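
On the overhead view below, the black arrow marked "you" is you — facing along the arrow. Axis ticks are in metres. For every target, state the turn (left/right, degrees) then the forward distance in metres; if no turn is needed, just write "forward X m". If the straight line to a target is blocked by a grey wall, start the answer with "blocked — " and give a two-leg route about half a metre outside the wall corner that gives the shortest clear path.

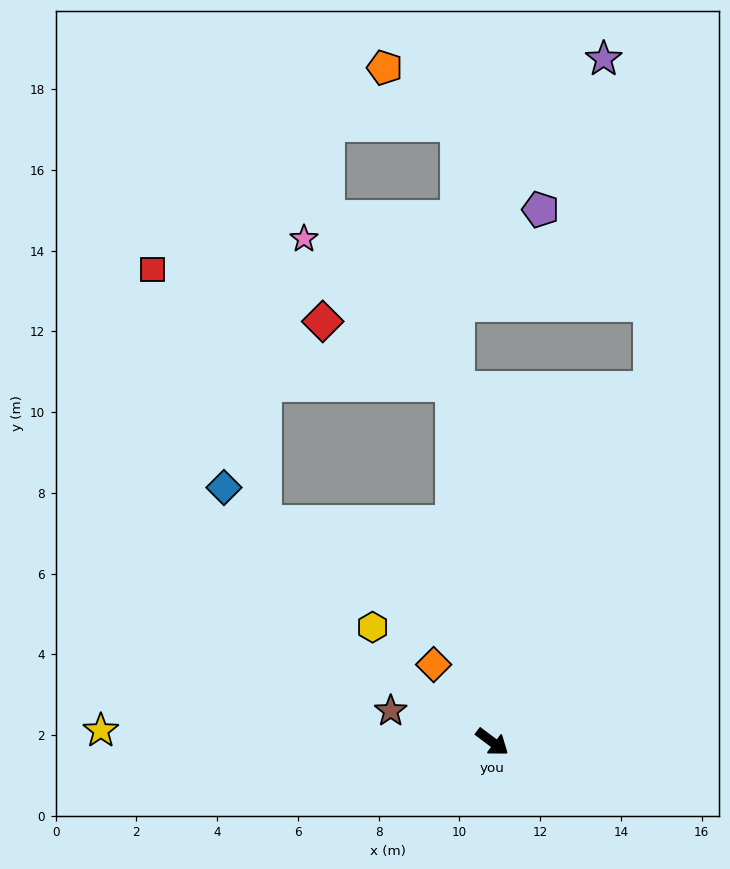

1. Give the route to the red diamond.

blocked — turn left 133°, forward 8.9 m, then turn left 58°, forward 3.6 m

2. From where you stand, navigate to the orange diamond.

turn left 164°, forward 2.4 m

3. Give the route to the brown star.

turn right 160°, forward 2.6 m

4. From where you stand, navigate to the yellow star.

turn right 145°, forward 9.7 m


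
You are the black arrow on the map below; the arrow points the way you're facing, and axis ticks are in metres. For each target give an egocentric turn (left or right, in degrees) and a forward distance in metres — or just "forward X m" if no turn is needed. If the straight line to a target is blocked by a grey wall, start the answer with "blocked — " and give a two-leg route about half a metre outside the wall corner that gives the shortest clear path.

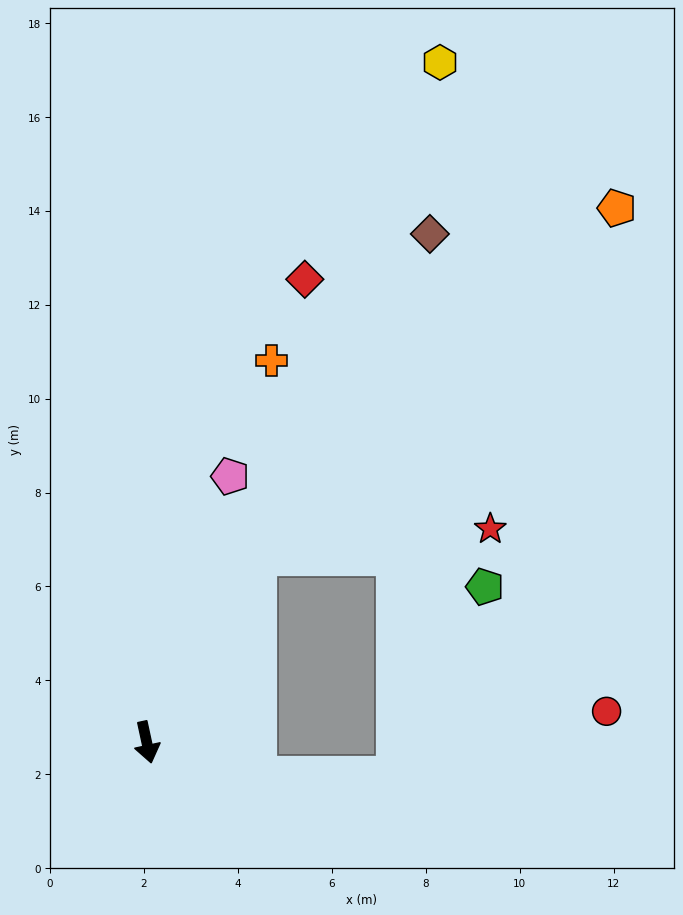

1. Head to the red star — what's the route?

blocked — turn left 137°, forward 4.6 m, then turn right 53°, forward 5.0 m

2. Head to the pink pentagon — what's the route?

turn left 150°, forward 5.9 m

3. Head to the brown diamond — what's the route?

turn left 139°, forward 12.4 m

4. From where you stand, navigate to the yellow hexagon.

turn left 144°, forward 15.8 m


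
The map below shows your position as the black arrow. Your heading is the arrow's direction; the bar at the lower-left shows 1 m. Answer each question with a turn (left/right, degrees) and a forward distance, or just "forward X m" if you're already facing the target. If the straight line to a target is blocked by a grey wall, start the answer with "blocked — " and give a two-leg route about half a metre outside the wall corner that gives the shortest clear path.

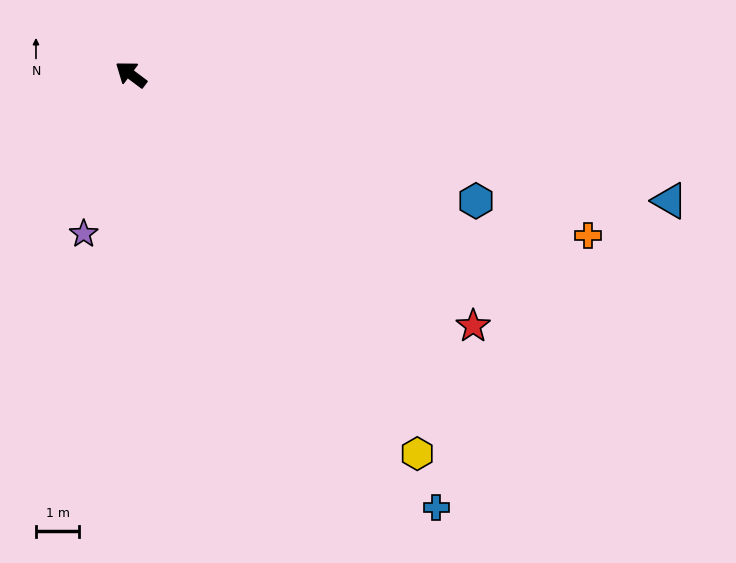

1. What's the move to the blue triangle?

turn right 156°, forward 12.8 m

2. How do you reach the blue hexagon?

turn right 163°, forward 8.5 m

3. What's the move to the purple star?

turn left 110°, forward 3.8 m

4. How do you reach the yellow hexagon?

turn left 164°, forward 11.0 m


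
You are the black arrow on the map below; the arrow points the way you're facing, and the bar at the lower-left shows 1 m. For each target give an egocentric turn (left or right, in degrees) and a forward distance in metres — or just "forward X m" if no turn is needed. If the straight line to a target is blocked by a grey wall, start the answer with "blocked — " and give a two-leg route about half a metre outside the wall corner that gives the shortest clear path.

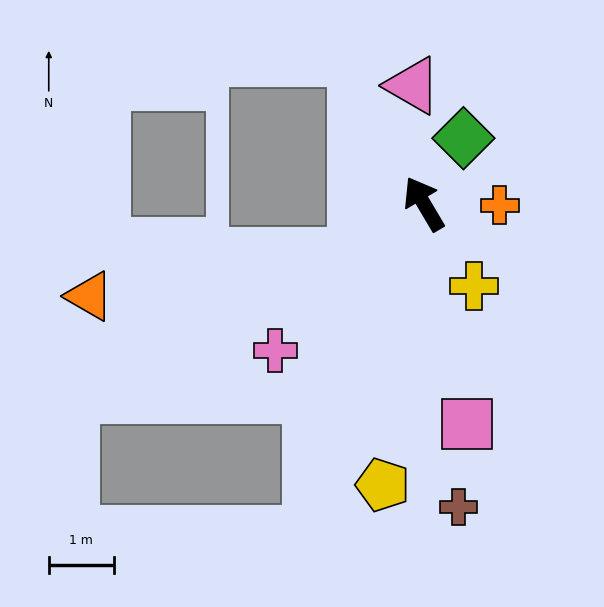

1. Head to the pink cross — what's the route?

turn left 104°, forward 3.2 m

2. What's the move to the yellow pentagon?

turn left 141°, forward 4.4 m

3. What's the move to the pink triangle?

turn right 25°, forward 1.8 m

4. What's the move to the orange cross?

turn right 122°, forward 1.2 m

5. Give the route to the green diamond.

turn right 62°, forward 1.2 m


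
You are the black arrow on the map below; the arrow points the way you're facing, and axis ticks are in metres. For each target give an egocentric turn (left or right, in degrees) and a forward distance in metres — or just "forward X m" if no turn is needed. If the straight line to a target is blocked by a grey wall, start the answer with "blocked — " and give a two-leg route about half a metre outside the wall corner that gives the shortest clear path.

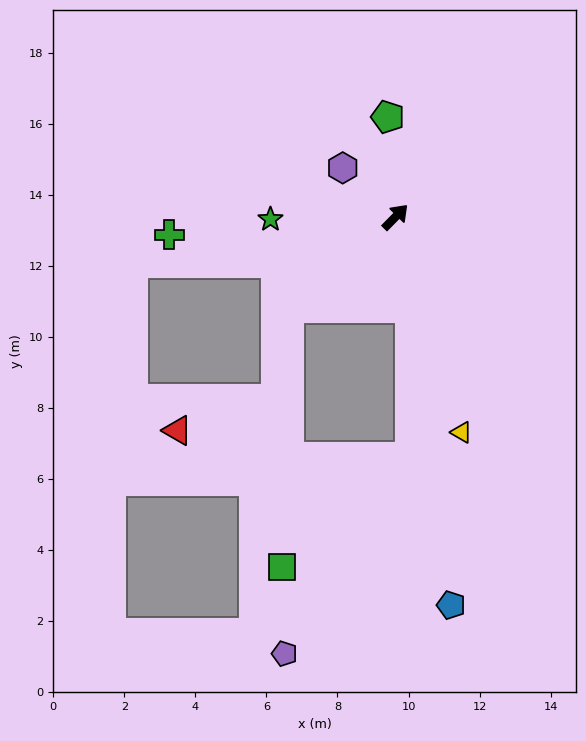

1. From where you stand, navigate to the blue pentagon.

turn right 127°, forward 11.0 m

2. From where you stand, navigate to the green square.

blocked — turn left 175°, forward 3.9 m, then turn left 48°, forward 7.3 m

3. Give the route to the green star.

turn left 136°, forward 3.5 m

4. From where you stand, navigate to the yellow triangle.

turn right 118°, forward 6.3 m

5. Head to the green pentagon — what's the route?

turn left 49°, forward 2.8 m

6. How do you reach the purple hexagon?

turn left 92°, forward 2.0 m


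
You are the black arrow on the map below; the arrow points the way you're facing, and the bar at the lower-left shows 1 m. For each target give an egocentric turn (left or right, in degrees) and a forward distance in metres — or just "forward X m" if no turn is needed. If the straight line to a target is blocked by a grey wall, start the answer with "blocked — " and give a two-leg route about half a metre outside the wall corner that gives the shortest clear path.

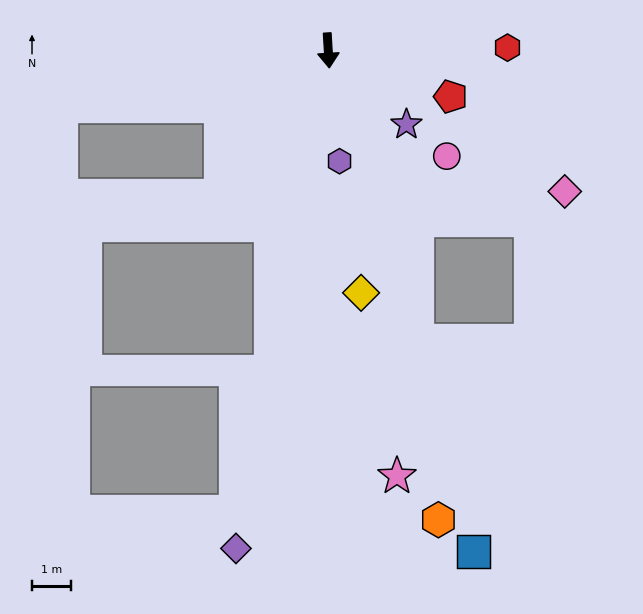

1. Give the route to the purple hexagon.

turn left 2°, forward 2.9 m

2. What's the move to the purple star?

turn left 43°, forward 2.8 m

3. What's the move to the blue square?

turn left 13°, forward 13.5 m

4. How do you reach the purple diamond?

turn right 14°, forward 13.1 m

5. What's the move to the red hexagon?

turn left 88°, forward 4.6 m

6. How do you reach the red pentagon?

turn left 66°, forward 3.4 m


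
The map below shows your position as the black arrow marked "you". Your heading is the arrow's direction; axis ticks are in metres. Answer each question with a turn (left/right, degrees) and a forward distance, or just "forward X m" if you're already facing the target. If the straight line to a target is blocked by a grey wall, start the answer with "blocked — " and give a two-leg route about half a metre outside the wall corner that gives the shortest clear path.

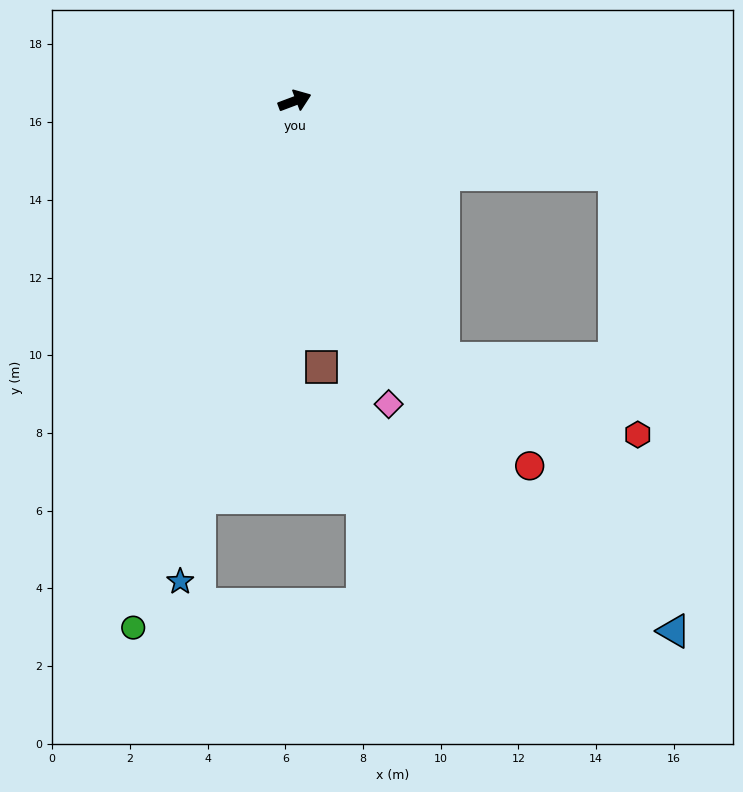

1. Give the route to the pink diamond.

turn right 93°, forward 8.2 m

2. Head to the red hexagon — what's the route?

blocked — turn right 81°, forward 7.7 m, then turn left 39°, forward 5.4 m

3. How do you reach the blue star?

turn right 124°, forward 12.7 m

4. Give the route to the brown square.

turn right 105°, forward 6.9 m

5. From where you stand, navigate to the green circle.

turn right 128°, forward 14.2 m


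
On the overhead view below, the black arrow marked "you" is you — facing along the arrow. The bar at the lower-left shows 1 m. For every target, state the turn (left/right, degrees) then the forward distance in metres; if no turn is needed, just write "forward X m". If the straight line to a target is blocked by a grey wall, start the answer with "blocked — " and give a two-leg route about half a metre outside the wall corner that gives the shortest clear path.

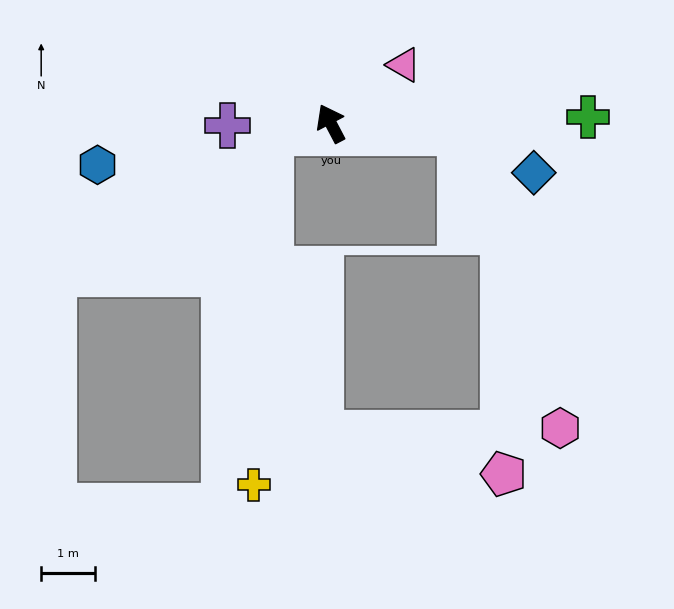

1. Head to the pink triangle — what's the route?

turn right 79°, forward 1.7 m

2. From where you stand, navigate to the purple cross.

turn left 64°, forward 1.9 m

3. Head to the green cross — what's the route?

turn right 116°, forward 4.8 m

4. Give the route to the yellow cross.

blocked — turn left 71°, forward 1.1 m, then turn left 79°, forward 6.6 m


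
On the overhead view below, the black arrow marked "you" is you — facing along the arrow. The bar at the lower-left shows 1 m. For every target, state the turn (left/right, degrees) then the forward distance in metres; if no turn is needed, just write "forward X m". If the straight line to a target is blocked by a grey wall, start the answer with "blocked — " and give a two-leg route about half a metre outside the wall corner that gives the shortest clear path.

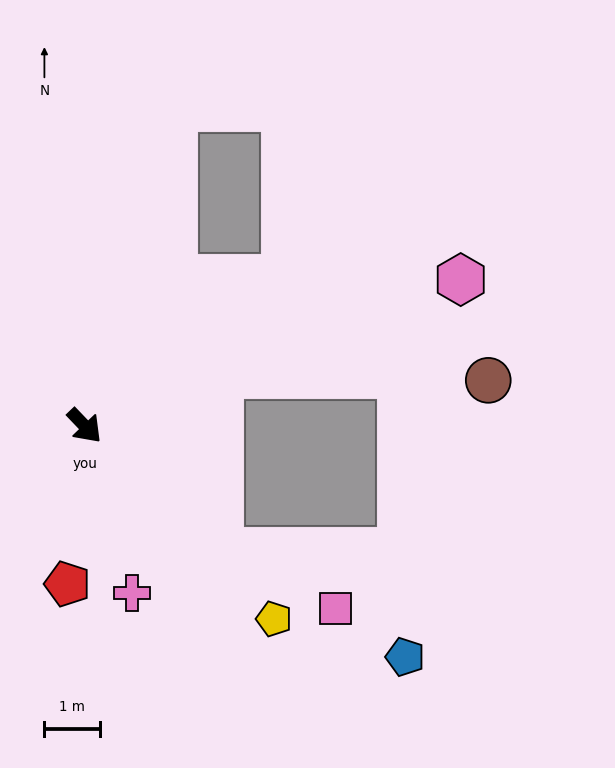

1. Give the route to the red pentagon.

turn right 50°, forward 2.8 m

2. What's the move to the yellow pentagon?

forward 4.8 m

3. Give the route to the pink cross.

turn right 28°, forward 3.1 m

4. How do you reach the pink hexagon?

turn left 68°, forward 7.2 m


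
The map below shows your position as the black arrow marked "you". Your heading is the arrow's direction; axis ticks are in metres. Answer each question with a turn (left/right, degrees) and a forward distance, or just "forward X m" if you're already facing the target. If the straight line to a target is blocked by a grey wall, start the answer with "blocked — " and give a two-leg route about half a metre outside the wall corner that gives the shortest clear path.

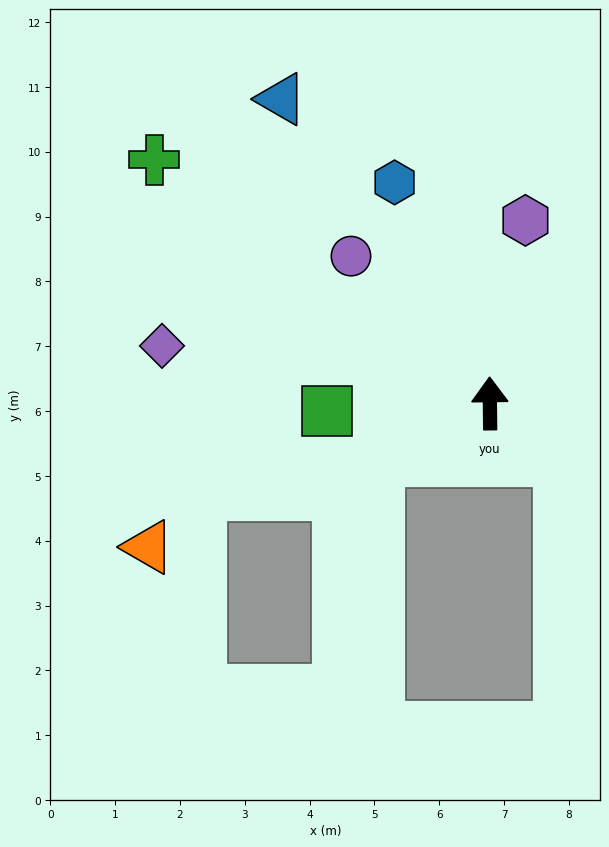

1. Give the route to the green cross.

turn left 53°, forward 6.4 m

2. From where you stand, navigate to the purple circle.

turn left 43°, forward 3.1 m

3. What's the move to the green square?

turn left 92°, forward 2.5 m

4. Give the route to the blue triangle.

turn left 34°, forward 5.7 m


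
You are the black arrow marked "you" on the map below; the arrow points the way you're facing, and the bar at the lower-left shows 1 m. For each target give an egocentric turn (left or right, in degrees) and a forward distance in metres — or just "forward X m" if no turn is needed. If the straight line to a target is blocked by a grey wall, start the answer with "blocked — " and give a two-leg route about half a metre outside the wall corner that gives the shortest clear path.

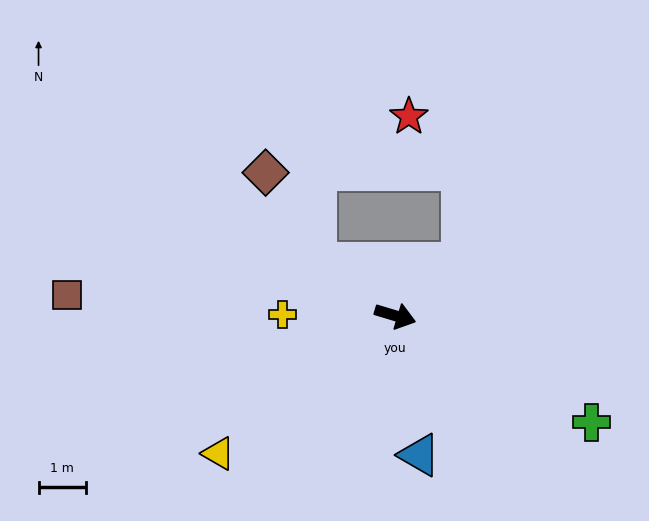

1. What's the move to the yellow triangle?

turn right 125°, forward 4.7 m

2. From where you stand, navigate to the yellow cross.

turn right 164°, forward 2.4 m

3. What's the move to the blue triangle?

turn right 63°, forward 3.0 m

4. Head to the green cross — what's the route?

turn right 12°, forward 4.7 m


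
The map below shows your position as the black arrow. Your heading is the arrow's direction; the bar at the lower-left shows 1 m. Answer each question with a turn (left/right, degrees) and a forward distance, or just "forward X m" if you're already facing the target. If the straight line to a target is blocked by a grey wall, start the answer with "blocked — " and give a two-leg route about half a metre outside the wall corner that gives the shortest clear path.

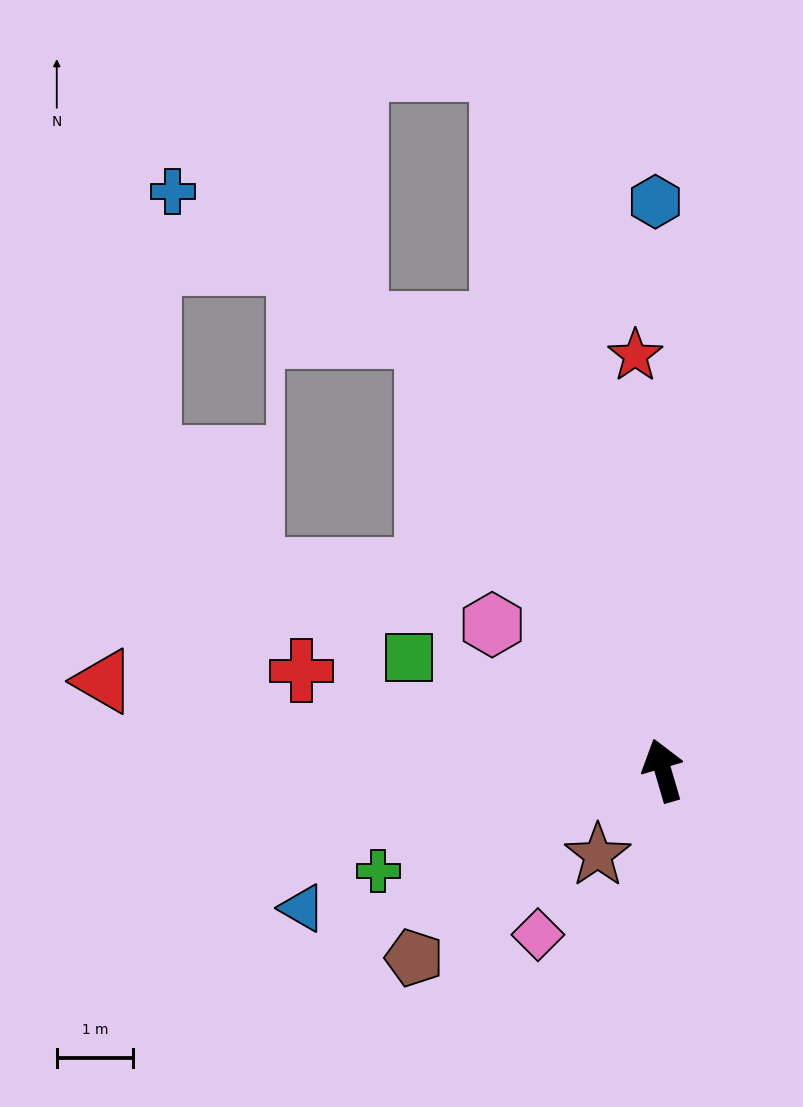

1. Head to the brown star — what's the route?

turn left 126°, forward 1.4 m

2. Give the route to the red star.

turn right 12°, forward 5.4 m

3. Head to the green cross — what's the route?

turn left 93°, forward 3.9 m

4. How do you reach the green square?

turn left 50°, forward 3.6 m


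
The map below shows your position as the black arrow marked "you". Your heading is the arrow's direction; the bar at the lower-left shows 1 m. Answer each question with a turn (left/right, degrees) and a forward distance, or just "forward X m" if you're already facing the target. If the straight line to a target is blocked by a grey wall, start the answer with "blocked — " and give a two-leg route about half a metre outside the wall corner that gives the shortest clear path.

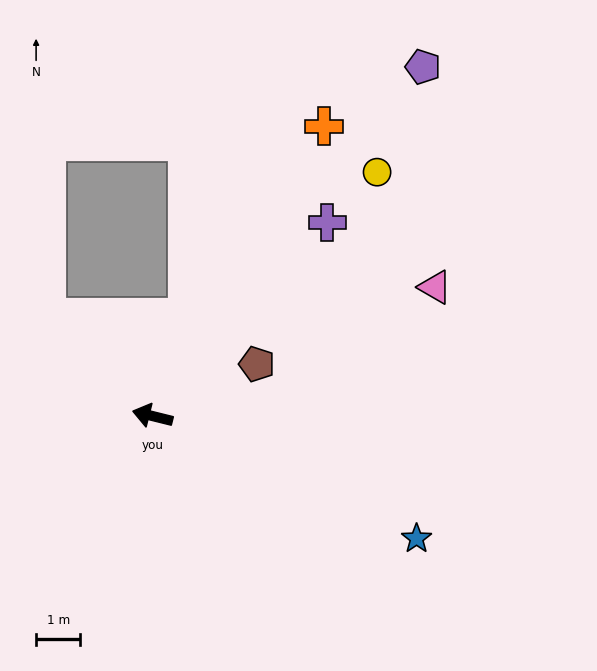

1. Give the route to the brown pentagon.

turn right 140°, forward 2.6 m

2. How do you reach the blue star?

turn left 169°, forward 6.6 m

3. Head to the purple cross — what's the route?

turn right 118°, forward 5.9 m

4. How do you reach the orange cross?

turn right 107°, forward 7.6 m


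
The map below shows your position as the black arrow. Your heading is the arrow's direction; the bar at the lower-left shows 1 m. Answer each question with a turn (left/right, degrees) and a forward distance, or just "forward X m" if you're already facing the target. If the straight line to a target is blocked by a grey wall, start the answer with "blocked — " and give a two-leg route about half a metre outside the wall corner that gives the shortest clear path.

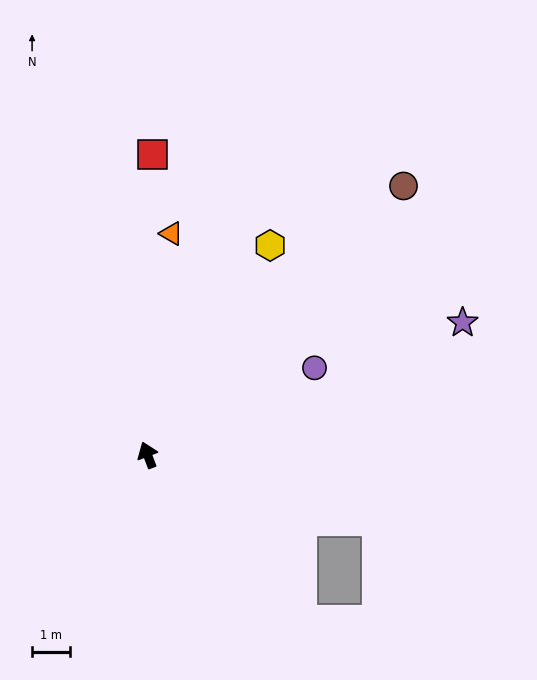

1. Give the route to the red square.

turn right 22°, forward 7.9 m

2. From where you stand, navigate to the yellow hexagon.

turn right 51°, forward 6.4 m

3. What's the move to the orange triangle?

turn right 27°, forward 5.8 m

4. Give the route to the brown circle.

turn right 64°, forward 9.7 m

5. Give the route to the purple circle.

turn right 83°, forward 4.9 m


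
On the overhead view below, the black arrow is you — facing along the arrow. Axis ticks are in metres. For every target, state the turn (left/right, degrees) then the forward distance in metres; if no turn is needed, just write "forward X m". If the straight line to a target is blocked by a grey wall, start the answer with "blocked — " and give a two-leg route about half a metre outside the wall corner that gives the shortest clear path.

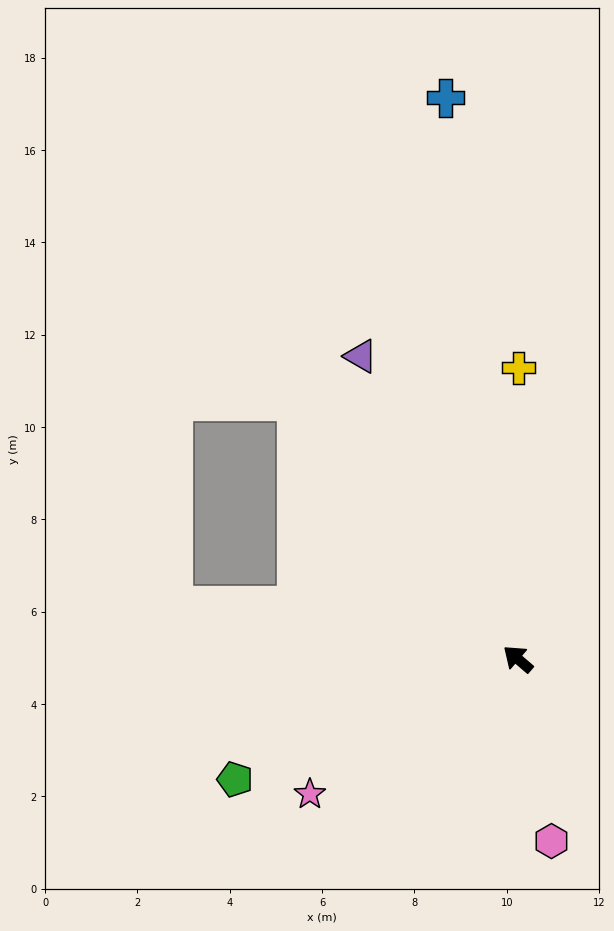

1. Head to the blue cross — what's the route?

turn right 42°, forward 12.3 m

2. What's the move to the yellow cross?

turn right 49°, forward 6.3 m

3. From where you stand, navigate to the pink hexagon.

turn left 141°, forward 4.0 m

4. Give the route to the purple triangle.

turn right 22°, forward 7.4 m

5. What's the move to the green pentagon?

turn left 64°, forward 6.7 m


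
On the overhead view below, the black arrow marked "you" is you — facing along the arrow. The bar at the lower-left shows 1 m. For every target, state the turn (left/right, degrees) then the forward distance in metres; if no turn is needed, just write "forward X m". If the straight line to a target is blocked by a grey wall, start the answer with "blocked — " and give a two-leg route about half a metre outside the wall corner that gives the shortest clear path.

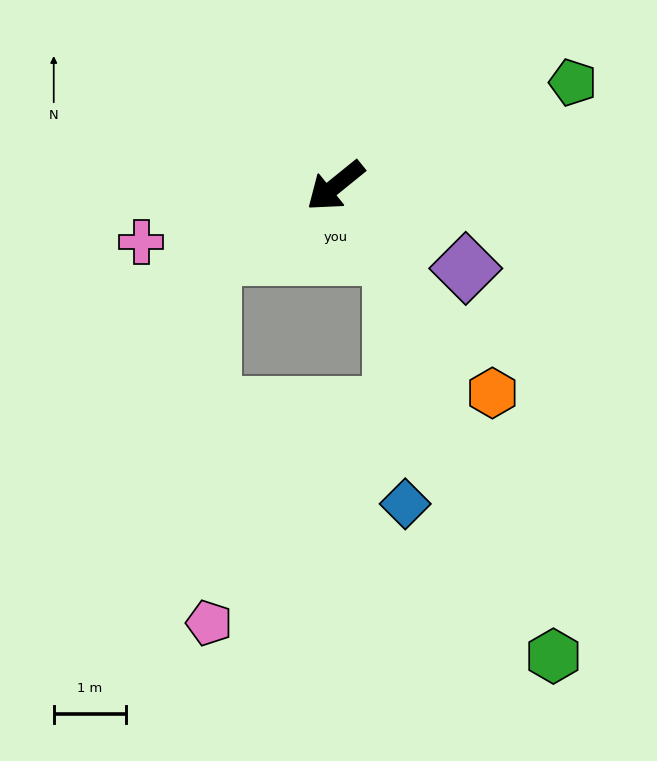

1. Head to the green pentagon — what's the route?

turn left 165°, forward 3.6 m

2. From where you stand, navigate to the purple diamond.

turn left 109°, forward 2.1 m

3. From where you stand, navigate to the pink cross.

turn right 23°, forward 2.8 m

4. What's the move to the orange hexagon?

turn left 88°, forward 3.6 m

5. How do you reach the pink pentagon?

blocked — turn right 10°, forward 2.0 m, then turn left 61°, forward 5.1 m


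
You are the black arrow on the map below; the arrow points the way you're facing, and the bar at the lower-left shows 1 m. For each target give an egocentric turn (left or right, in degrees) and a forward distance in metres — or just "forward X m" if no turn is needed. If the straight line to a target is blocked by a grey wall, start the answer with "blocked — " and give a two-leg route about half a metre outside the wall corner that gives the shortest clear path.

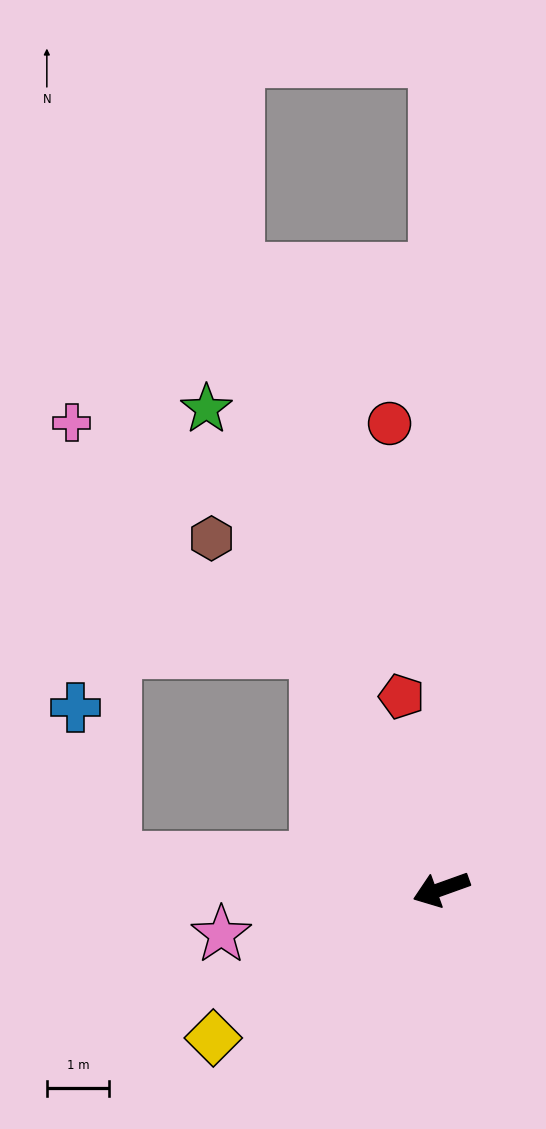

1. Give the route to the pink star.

turn right 8°, forward 3.6 m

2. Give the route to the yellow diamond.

turn left 13°, forward 4.4 m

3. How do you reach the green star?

turn right 84°, forward 8.6 m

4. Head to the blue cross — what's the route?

blocked — turn right 25°, forward 5.2 m, then turn right 70°, forward 2.5 m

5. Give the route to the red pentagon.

turn right 98°, forward 3.1 m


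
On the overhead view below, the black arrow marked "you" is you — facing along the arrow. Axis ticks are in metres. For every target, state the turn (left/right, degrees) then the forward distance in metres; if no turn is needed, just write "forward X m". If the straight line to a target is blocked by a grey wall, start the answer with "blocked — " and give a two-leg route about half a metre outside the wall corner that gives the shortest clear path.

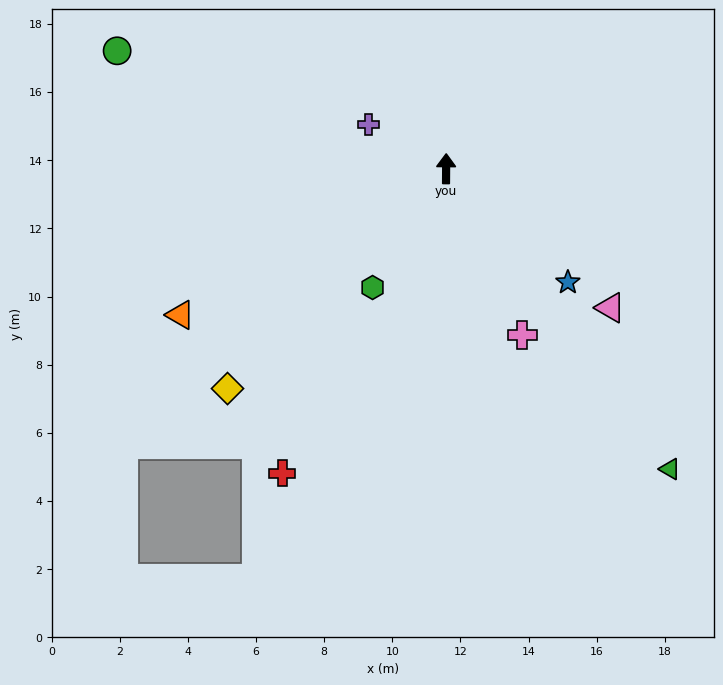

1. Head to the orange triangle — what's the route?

turn left 119°, forward 8.9 m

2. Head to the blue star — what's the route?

turn right 133°, forward 4.9 m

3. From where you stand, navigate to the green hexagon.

turn left 149°, forward 4.1 m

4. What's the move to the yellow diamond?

turn left 136°, forward 9.1 m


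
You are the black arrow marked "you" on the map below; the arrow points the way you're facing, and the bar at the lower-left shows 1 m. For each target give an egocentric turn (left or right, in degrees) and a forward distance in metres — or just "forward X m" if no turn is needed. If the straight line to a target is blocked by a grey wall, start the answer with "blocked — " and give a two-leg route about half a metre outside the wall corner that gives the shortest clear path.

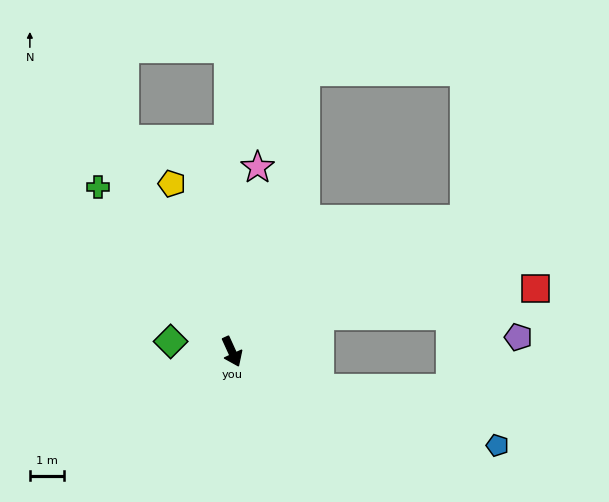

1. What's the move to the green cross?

turn right 165°, forward 6.1 m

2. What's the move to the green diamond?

turn right 124°, forward 1.8 m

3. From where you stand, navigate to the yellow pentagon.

turn left 175°, forward 5.2 m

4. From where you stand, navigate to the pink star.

turn left 148°, forward 5.4 m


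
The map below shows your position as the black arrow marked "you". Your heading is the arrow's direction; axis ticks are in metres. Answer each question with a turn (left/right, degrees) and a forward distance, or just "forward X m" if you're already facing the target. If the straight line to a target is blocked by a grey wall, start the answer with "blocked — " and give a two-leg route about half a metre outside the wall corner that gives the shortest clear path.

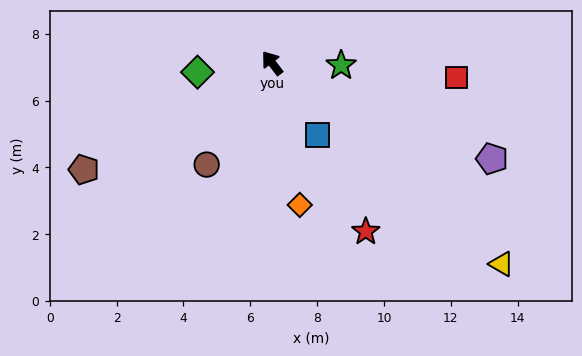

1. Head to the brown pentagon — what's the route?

turn left 82°, forward 6.5 m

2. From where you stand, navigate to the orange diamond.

turn left 154°, forward 4.3 m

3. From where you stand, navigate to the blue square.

turn left 175°, forward 2.5 m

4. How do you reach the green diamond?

turn left 60°, forward 2.2 m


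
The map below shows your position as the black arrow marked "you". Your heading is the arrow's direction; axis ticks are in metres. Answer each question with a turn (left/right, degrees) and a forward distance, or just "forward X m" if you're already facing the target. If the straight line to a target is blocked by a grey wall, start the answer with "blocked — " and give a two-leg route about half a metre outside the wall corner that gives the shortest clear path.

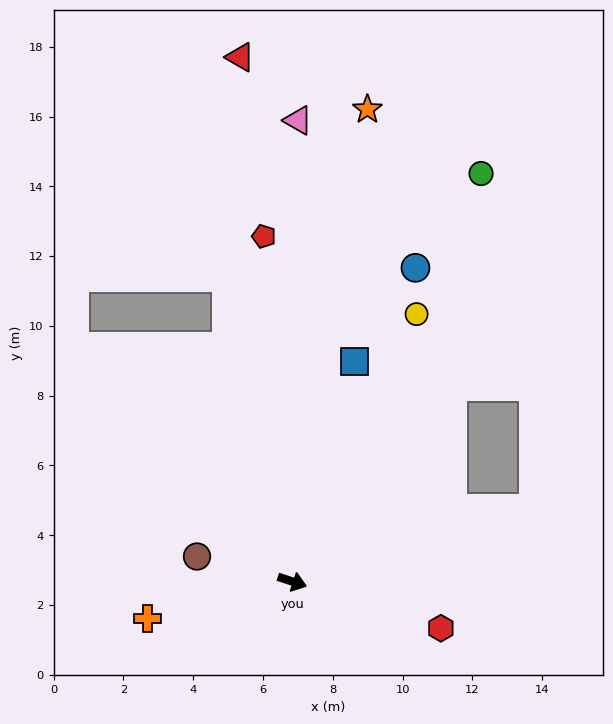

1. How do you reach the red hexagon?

forward 4.5 m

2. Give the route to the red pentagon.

turn left 113°, forward 9.9 m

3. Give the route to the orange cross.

turn right 147°, forward 4.3 m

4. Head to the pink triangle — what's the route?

turn left 108°, forward 13.2 m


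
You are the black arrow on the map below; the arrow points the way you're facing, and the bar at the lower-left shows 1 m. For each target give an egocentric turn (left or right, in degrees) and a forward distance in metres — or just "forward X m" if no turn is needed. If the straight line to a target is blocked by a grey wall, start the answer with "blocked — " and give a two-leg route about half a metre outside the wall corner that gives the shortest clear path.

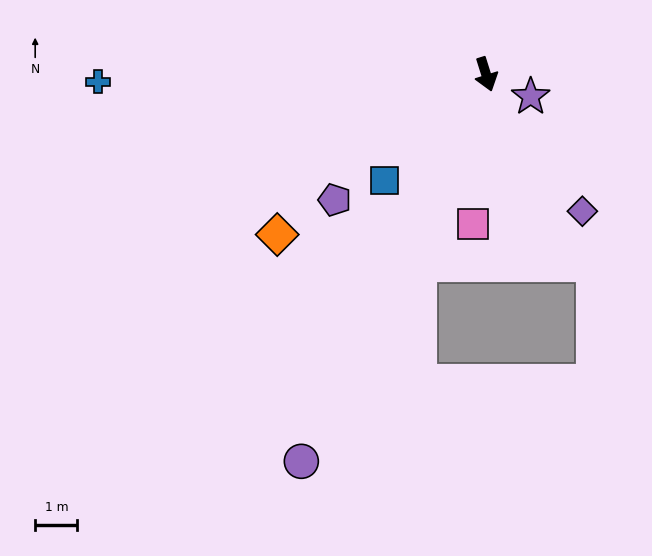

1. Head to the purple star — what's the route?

turn left 46°, forward 1.2 m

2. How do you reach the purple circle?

turn right 43°, forward 10.1 m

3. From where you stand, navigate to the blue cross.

turn right 106°, forward 9.2 m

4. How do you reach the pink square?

turn right 22°, forward 3.6 m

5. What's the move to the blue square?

turn right 61°, forward 3.5 m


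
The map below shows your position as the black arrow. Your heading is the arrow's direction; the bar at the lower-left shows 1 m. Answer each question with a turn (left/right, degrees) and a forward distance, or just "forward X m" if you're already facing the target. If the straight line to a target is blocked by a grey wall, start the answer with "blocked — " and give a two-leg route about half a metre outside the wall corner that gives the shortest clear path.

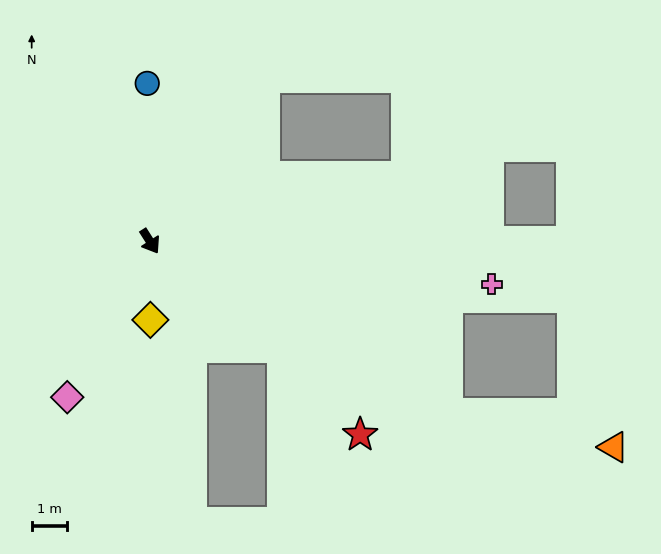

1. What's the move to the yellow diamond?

turn right 32°, forward 2.2 m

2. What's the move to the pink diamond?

turn right 60°, forward 5.0 m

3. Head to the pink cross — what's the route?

turn left 50°, forward 9.7 m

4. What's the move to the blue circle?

turn left 149°, forward 4.4 m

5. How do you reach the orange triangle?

blocked — turn left 28°, forward 9.7 m, then turn left 18°, forward 4.7 m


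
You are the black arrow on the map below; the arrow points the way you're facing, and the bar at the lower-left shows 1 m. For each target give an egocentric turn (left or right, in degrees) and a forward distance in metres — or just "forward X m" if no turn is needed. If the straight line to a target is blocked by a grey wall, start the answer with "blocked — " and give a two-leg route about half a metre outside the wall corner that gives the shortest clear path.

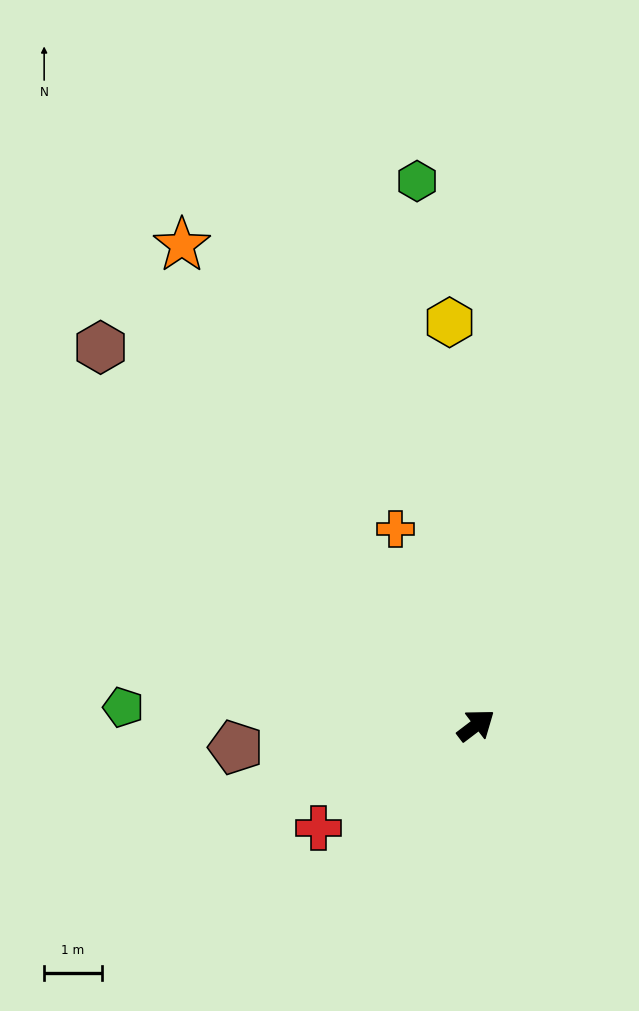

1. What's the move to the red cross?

turn left 176°, forward 3.3 m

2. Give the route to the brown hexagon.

turn left 98°, forward 9.3 m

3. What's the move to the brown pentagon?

turn left 148°, forward 4.2 m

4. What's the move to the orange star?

turn left 84°, forward 9.8 m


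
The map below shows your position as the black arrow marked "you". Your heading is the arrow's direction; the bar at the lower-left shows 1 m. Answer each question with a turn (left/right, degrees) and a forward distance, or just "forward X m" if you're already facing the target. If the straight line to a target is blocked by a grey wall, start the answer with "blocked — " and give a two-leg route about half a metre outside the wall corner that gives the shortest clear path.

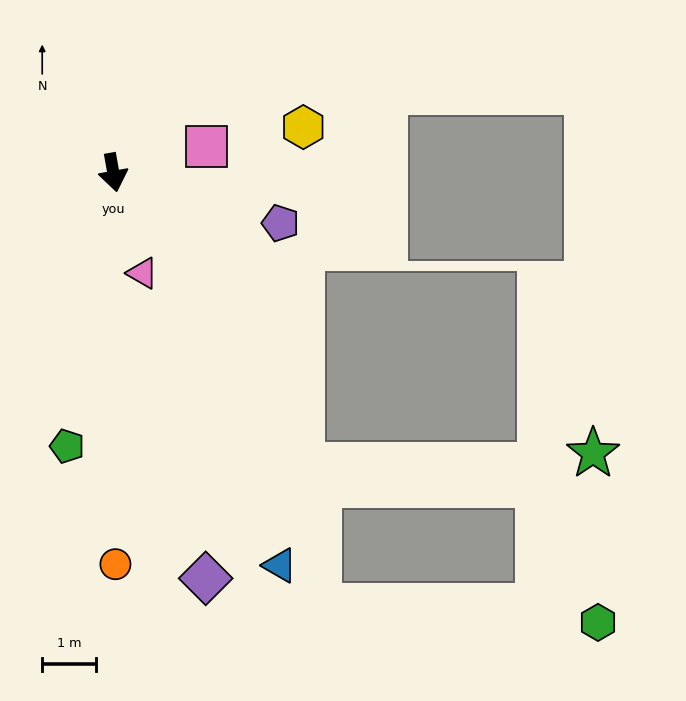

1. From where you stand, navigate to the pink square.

turn left 95°, forward 1.8 m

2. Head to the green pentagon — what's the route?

turn right 20°, forward 5.2 m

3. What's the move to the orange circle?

turn right 10°, forward 7.3 m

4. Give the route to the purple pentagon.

turn left 63°, forward 3.3 m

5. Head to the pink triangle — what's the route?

turn left 6°, forward 2.0 m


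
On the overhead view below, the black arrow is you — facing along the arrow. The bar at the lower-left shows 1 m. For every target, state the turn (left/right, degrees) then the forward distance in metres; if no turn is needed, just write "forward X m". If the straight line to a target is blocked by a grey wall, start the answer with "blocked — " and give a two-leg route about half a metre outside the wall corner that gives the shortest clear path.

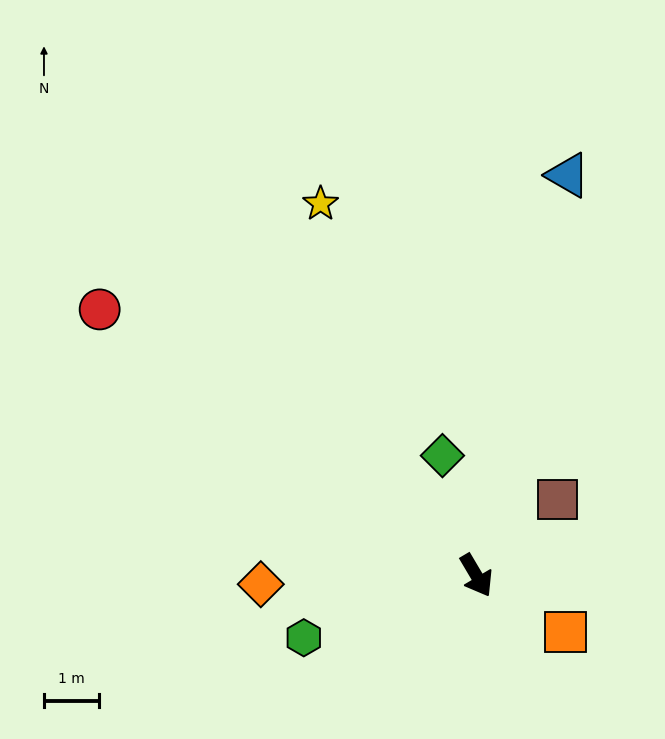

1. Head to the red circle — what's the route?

turn right 156°, forward 8.4 m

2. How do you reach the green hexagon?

turn right 101°, forward 3.3 m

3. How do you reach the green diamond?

turn left 165°, forward 2.3 m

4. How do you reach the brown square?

turn left 103°, forward 2.0 m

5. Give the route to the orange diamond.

turn right 118°, forward 3.9 m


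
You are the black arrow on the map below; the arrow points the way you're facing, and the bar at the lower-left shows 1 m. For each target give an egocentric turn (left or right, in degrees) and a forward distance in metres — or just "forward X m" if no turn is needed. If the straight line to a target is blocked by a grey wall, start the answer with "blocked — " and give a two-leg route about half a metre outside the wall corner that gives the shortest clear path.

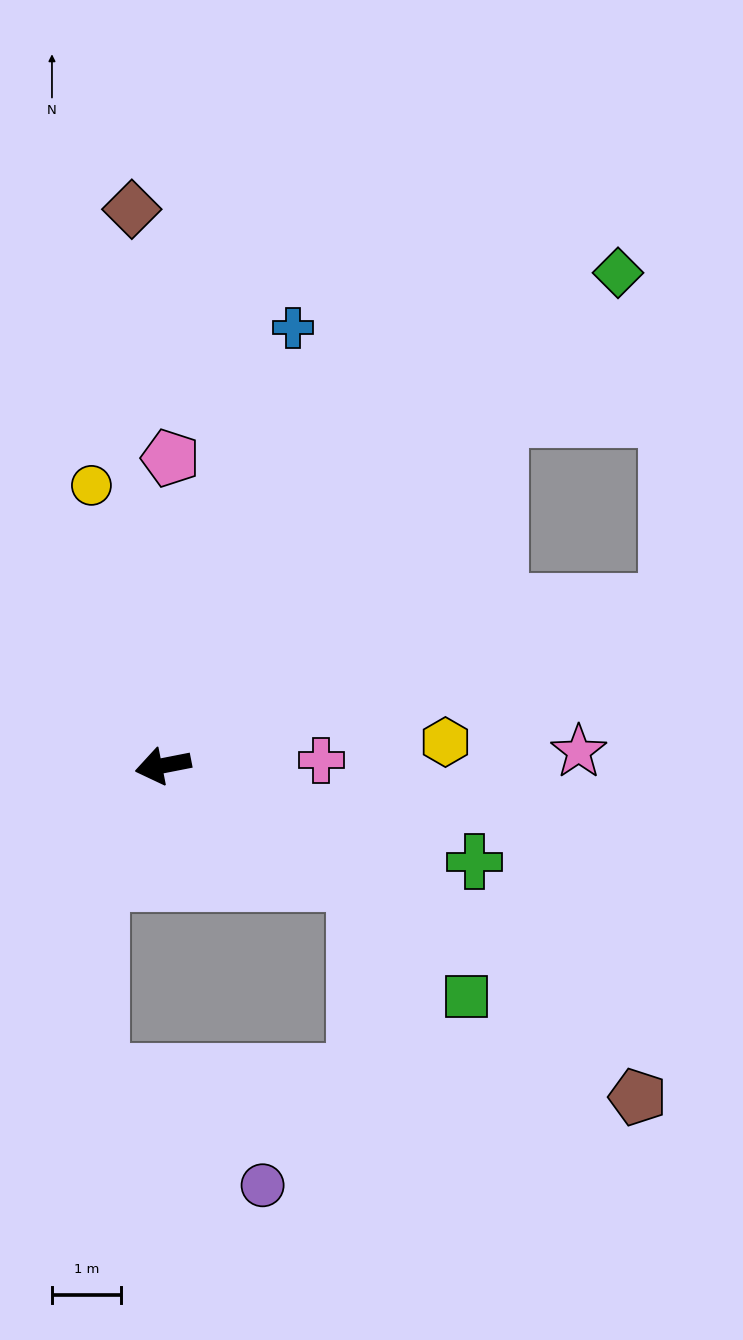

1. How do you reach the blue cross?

turn right 118°, forward 6.6 m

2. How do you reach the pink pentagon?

turn right 102°, forward 4.5 m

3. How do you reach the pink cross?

turn left 171°, forward 2.3 m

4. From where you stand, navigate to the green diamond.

turn right 144°, forward 9.7 m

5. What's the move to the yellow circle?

turn right 87°, forward 4.2 m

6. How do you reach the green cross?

turn left 152°, forward 4.7 m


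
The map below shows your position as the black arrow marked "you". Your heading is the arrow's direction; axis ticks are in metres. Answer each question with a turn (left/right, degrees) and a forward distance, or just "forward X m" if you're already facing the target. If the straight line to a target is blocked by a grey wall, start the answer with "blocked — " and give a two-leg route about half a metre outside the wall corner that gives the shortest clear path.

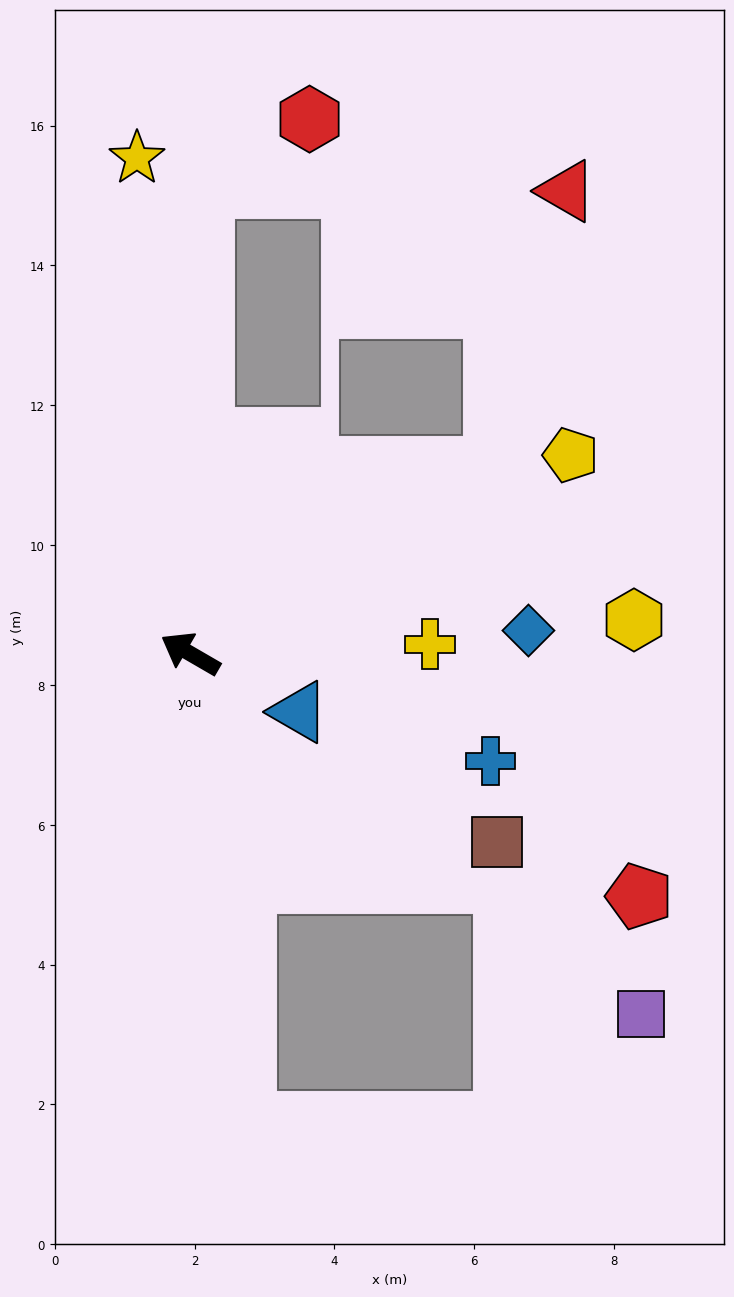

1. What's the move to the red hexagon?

blocked — turn right 62°, forward 6.7 m, then turn right 54°, forward 1.8 m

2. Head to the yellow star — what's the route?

turn right 54°, forward 7.1 m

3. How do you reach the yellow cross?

turn right 148°, forward 3.4 m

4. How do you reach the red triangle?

blocked — turn right 118°, forward 5.1 m, then turn left 43°, forward 4.1 m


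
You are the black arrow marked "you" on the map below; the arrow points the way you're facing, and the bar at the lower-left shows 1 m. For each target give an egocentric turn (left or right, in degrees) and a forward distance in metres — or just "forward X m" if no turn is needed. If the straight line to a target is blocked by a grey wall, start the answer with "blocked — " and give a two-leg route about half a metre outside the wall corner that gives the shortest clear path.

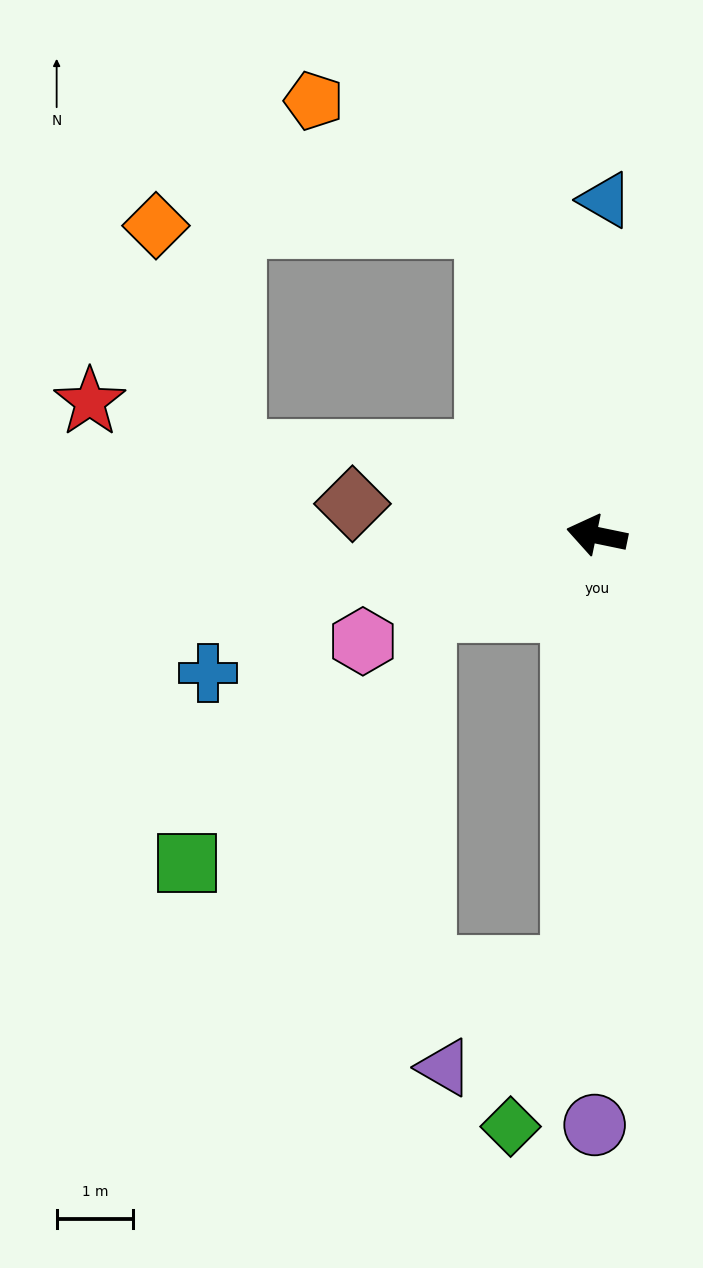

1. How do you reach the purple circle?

turn left 101°, forward 7.7 m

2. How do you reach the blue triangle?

turn right 80°, forward 4.4 m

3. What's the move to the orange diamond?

blocked — turn right 59°, forward 4.3 m, then turn left 71°, forward 4.4 m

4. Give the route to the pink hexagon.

turn left 36°, forward 3.4 m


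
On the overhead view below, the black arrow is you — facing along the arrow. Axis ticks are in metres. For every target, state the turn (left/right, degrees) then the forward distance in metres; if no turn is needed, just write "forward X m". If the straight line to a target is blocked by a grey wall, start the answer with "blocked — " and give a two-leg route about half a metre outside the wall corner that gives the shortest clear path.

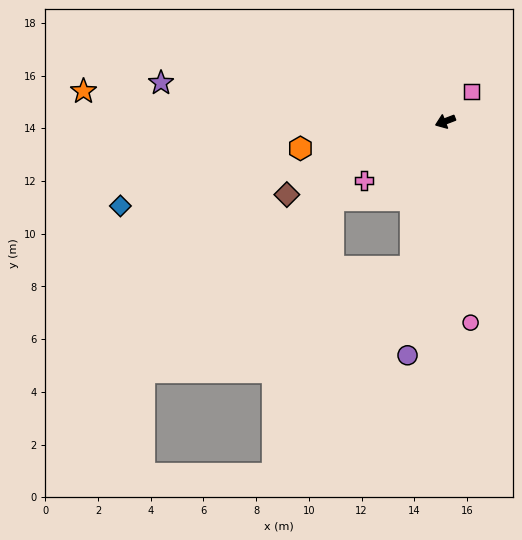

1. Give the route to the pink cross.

turn left 15°, forward 3.8 m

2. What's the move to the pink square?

turn right 152°, forward 1.5 m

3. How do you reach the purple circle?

turn left 60°, forward 9.0 m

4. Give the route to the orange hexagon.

turn right 10°, forward 5.6 m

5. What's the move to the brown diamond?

turn left 4°, forward 6.6 m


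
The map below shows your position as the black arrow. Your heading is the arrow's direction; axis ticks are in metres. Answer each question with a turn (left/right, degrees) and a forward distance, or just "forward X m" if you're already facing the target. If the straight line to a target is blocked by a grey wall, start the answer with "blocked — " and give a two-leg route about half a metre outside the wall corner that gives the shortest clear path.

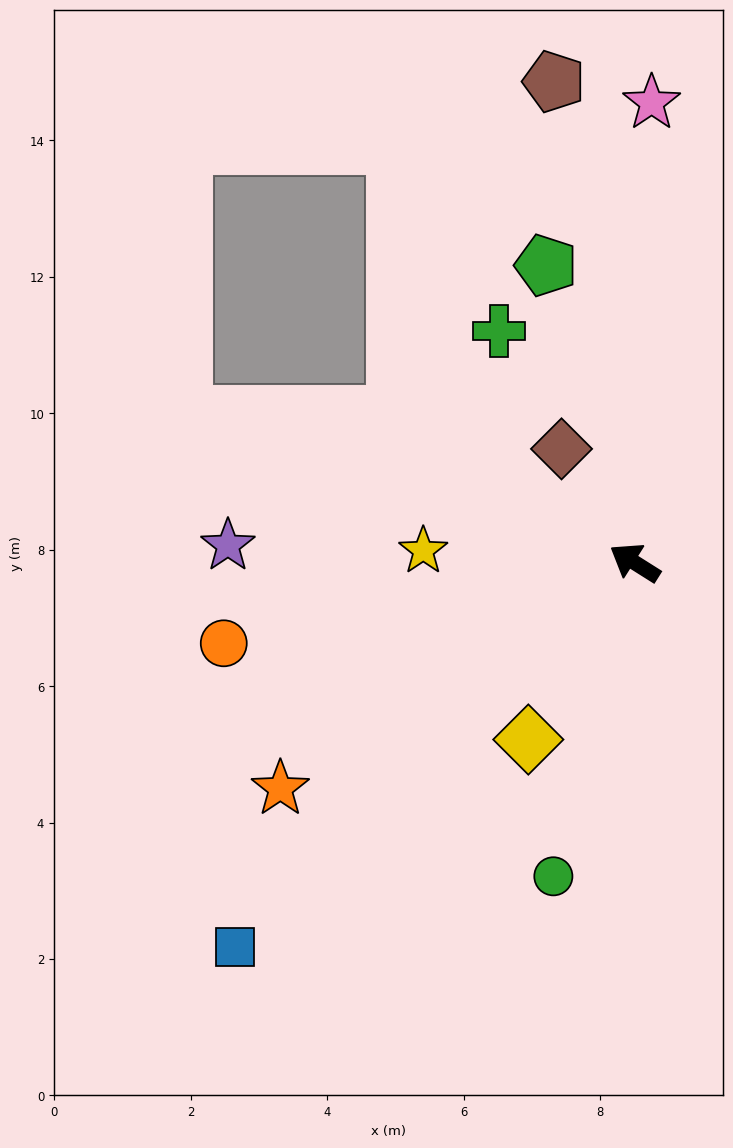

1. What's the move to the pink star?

turn right 60°, forward 6.7 m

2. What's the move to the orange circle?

turn left 43°, forward 6.1 m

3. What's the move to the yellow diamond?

turn left 91°, forward 3.0 m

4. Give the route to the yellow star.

turn left 29°, forward 3.1 m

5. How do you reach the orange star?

turn left 65°, forward 6.2 m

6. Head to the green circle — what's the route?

turn left 108°, forward 4.7 m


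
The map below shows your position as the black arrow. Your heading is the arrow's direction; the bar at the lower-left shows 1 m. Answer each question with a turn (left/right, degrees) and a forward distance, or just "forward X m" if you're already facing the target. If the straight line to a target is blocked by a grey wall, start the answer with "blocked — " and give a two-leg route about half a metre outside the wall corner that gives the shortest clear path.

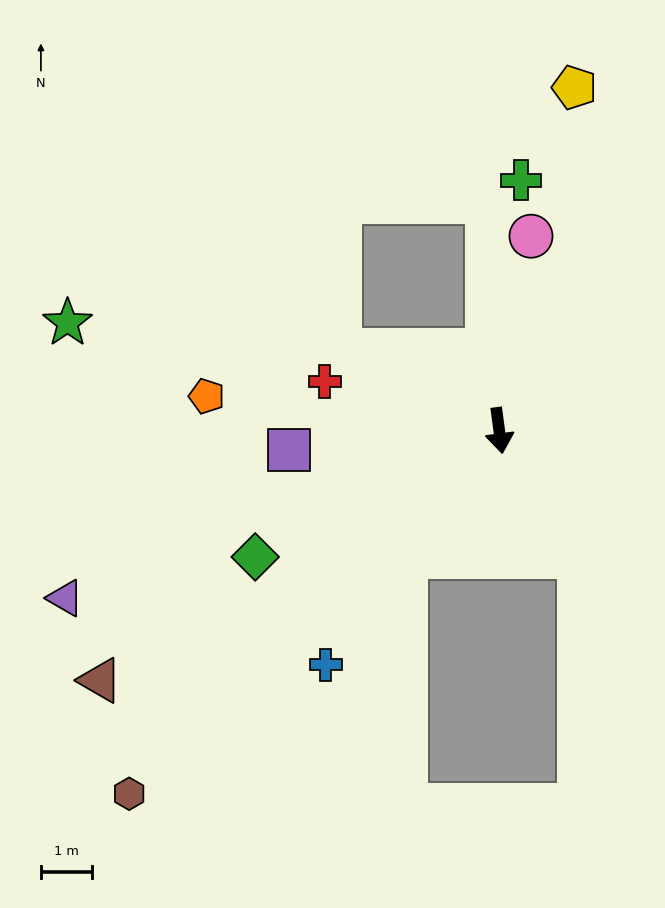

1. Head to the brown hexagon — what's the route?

turn right 53°, forward 10.2 m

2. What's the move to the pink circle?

turn left 163°, forward 3.9 m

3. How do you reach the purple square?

turn right 92°, forward 4.2 m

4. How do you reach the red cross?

turn right 113°, forward 3.6 m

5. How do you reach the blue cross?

turn right 44°, forward 5.7 m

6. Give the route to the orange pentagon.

turn right 104°, forward 5.8 m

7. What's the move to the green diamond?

turn right 70°, forward 5.4 m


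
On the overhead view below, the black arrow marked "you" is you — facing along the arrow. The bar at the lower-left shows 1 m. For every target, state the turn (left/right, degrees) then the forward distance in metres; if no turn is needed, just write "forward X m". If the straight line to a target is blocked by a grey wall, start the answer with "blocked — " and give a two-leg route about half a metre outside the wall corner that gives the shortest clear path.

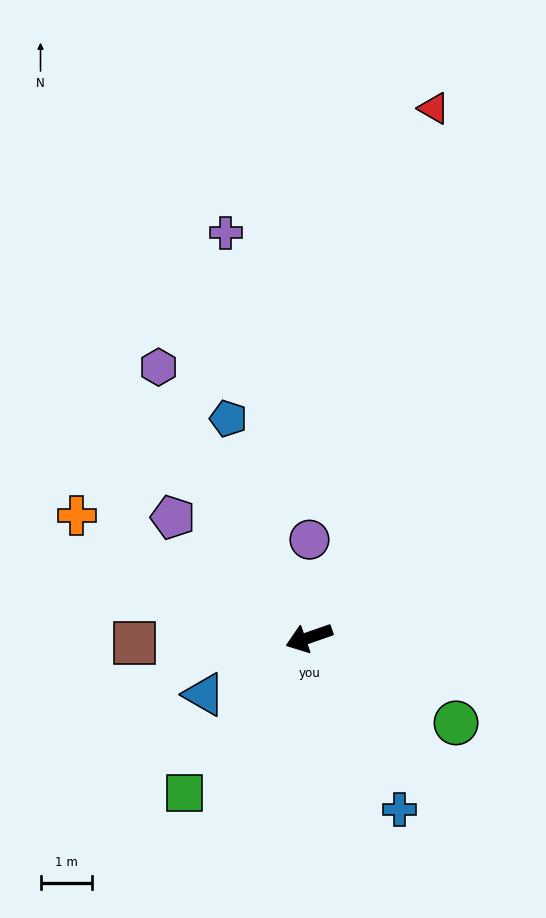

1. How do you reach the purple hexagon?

turn right 80°, forward 6.0 m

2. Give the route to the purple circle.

turn right 109°, forward 1.9 m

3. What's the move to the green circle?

turn left 131°, forward 3.3 m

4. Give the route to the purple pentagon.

turn right 61°, forward 3.5 m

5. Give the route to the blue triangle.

turn left 9°, forward 2.3 m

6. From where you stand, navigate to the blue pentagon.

turn right 89°, forward 4.5 m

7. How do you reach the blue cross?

turn left 98°, forward 3.8 m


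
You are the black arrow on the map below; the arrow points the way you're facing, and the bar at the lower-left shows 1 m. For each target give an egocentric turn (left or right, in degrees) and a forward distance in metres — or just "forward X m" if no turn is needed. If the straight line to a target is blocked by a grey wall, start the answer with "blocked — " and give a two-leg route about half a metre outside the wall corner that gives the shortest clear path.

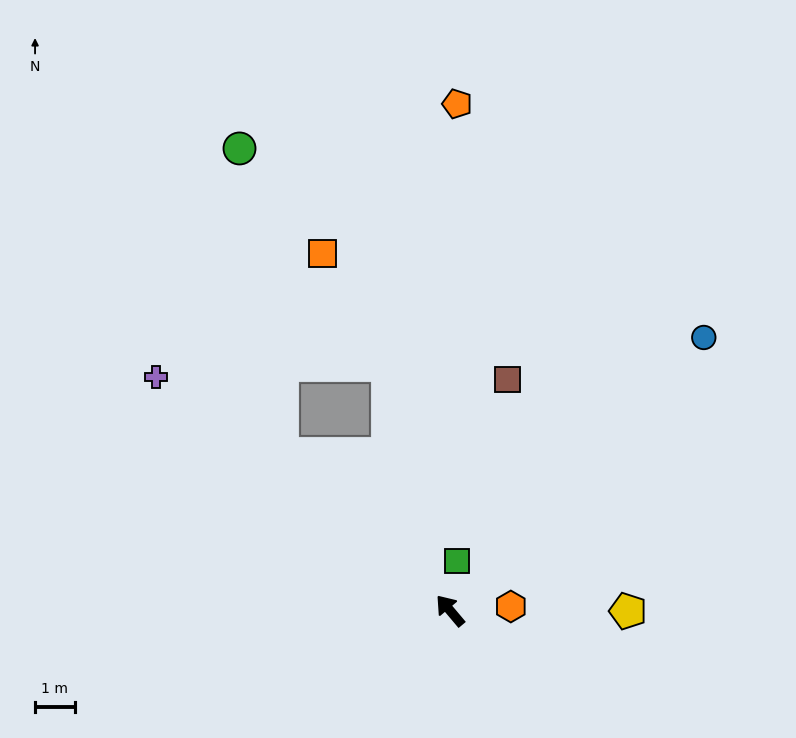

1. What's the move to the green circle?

blocked — turn left 7°, forward 5.8 m, then turn right 39°, forward 7.7 m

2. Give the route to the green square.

turn right 48°, forward 1.3 m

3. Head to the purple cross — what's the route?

turn left 11°, forward 9.4 m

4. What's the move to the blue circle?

turn right 83°, forward 9.4 m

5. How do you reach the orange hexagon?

turn right 126°, forward 1.5 m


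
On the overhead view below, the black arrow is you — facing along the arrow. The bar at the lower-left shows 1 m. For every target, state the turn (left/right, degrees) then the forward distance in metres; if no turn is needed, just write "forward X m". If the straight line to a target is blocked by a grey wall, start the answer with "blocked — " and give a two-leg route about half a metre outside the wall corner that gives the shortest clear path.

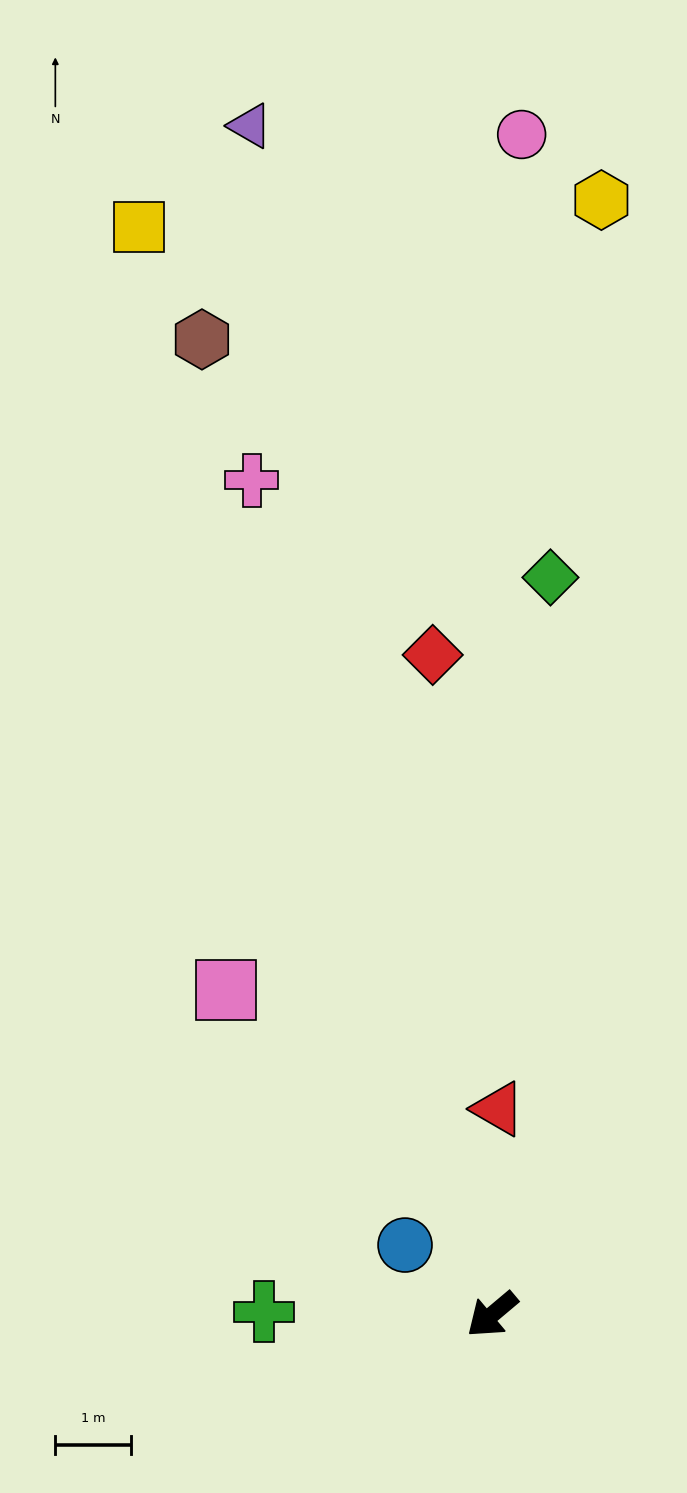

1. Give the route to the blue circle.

turn right 79°, forward 1.5 m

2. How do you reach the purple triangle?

turn right 119°, forward 16.1 m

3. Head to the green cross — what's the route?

turn right 41°, forward 3.0 m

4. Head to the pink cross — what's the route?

turn right 114°, forward 11.6 m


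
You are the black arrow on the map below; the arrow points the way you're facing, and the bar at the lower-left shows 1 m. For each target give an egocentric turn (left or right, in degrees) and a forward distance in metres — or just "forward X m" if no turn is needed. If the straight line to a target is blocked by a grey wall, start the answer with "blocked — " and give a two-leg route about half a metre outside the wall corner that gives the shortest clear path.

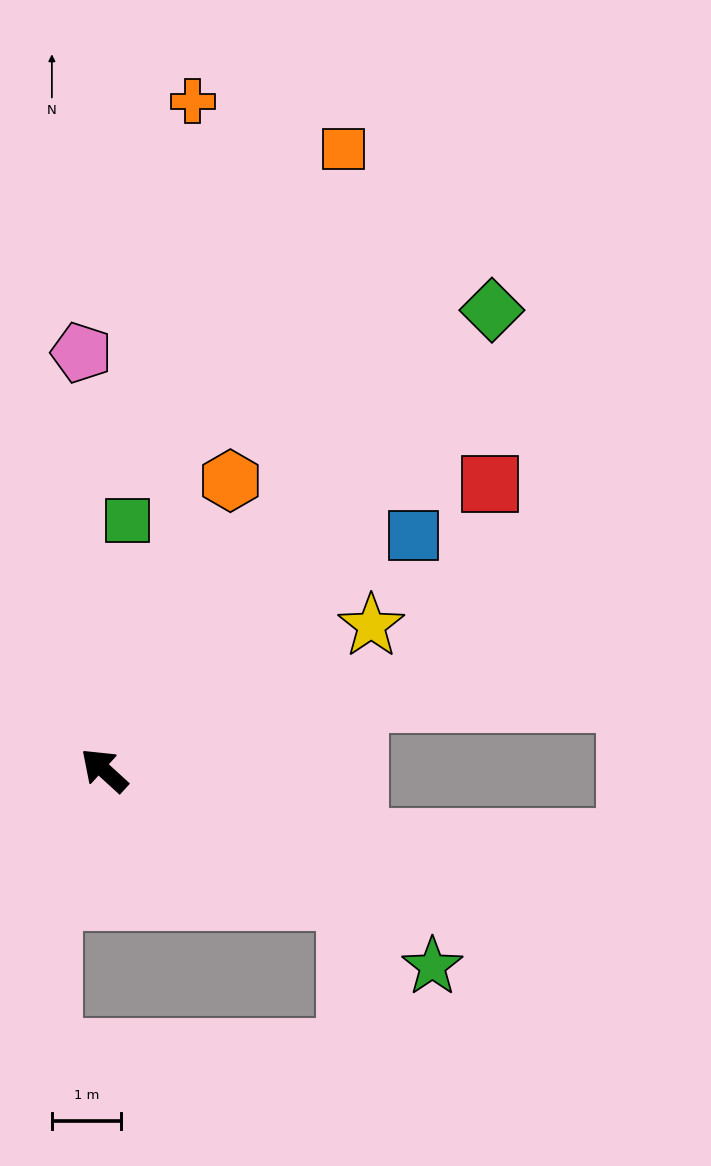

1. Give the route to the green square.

turn right 53°, forward 3.6 m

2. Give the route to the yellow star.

turn right 109°, forward 4.4 m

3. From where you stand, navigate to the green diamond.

turn right 88°, forward 8.7 m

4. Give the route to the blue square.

turn right 100°, forward 5.6 m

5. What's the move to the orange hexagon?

turn right 71°, forward 4.6 m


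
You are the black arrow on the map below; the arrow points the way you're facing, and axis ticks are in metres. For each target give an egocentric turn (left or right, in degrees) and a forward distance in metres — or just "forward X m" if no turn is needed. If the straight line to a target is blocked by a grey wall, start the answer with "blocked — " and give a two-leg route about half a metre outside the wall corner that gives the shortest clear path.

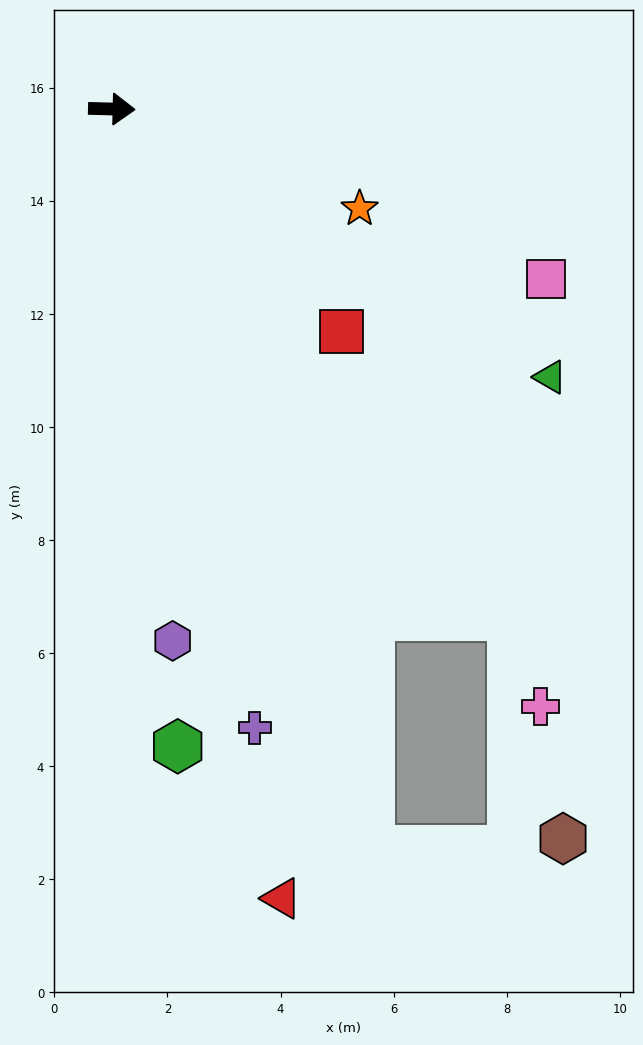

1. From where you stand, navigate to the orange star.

turn right 20°, forward 4.7 m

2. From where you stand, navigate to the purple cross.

turn right 76°, forward 11.2 m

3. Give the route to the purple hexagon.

turn right 82°, forward 9.5 m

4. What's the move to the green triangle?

turn right 30°, forward 9.1 m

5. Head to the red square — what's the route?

turn right 43°, forward 5.7 m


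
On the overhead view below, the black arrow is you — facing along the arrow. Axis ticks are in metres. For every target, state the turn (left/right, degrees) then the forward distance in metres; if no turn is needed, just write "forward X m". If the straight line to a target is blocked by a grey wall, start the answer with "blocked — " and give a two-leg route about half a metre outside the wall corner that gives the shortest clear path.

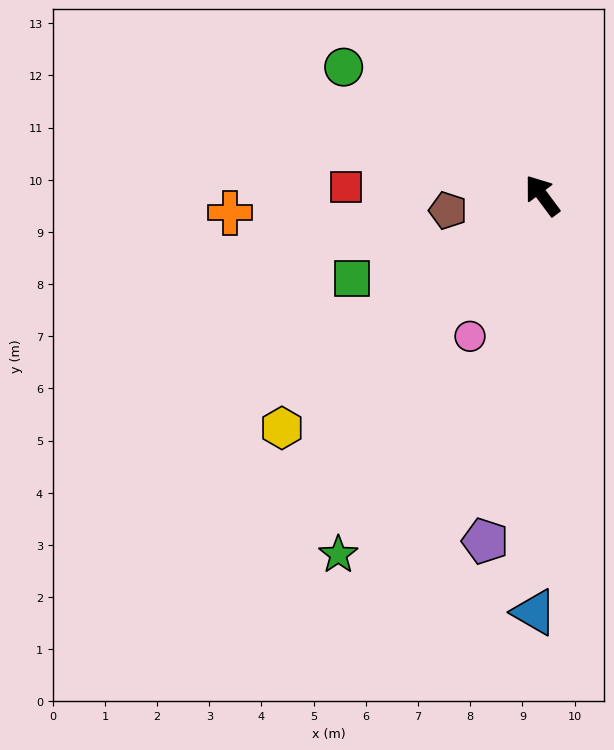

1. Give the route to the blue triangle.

turn left 142°, forward 8.0 m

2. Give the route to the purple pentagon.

turn left 134°, forward 6.7 m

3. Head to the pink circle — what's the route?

turn left 116°, forward 3.0 m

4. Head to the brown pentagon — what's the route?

turn left 62°, forward 1.8 m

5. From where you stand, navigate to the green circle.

turn left 20°, forward 4.5 m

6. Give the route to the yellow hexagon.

turn left 95°, forward 6.7 m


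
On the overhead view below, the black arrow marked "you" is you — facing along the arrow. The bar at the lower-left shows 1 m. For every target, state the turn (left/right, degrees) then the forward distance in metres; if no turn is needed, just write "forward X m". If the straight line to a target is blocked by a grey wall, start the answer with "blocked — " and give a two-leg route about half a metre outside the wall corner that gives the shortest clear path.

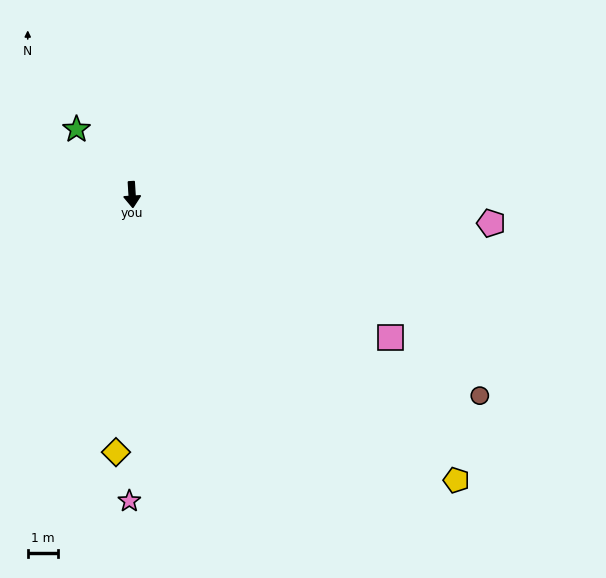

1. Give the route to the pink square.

turn left 58°, forward 9.9 m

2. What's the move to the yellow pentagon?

turn left 45°, forward 14.5 m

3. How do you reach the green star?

turn right 143°, forward 2.9 m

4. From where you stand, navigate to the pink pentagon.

turn left 82°, forward 12.1 m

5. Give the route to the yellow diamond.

turn right 7°, forward 8.6 m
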